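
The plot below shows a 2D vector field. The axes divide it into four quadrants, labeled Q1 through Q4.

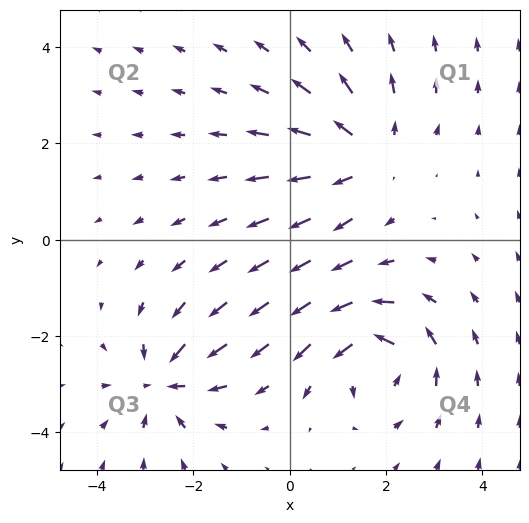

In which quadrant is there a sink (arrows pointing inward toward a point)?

Q3

The sink sits at approximately (-2.6, -3.0), which lies in quadrant Q3. The divergence there is about -3, negative as expected for a sink.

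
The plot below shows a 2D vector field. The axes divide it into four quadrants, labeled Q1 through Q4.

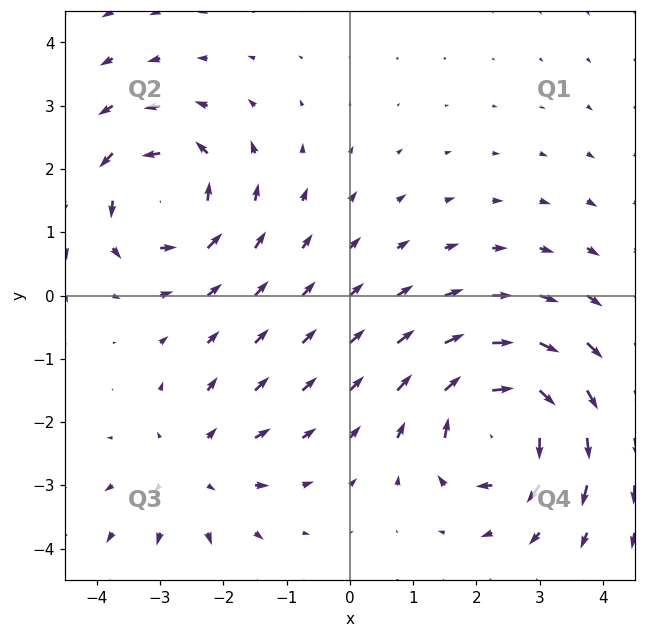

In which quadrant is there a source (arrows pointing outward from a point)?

The source sits at approximately (-2.5, -2.7), which lies in quadrant Q3. The divergence there is about +3, positive as expected for a source.

Q3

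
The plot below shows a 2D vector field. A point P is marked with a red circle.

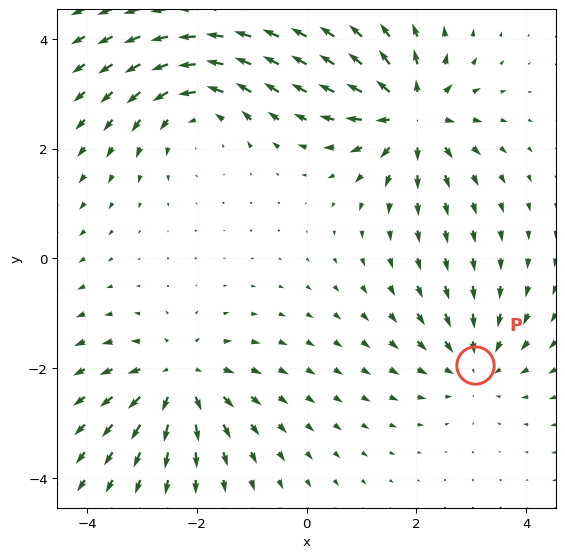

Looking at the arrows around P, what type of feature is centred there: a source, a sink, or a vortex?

At P (3.1, -1.9) the arrows converge inward. Divergence about -3, curl ≈0 — negative divergence with near-zero curl is a sink.

sink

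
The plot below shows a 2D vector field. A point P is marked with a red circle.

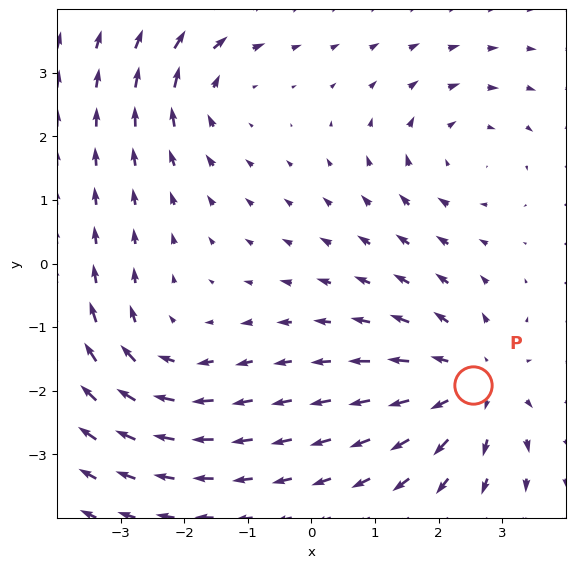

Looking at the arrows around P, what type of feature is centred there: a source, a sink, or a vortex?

source

At P (2.5, -1.9) the arrows spread outward. Divergence about +4, curl ≈0 — positive divergence with near-zero curl is a source.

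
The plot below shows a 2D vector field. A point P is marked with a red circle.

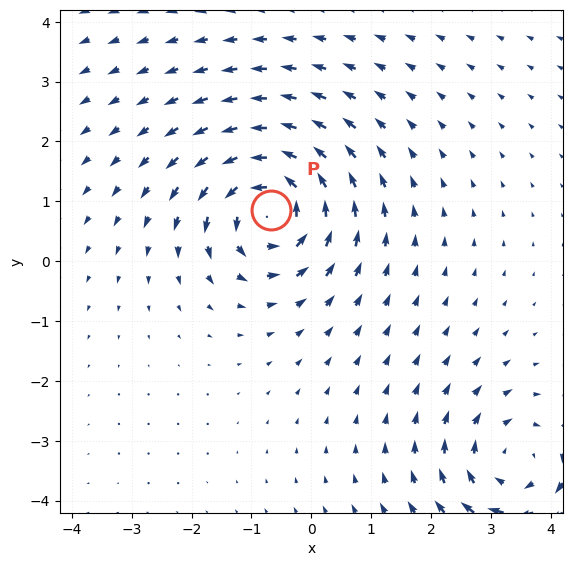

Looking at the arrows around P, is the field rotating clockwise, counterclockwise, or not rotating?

counterclockwise

Near P at (-0.7, 0.9) the arrows circulate counterclockwise. The curl (z-component) there is about +7; positive curl means counterclockwise rotation.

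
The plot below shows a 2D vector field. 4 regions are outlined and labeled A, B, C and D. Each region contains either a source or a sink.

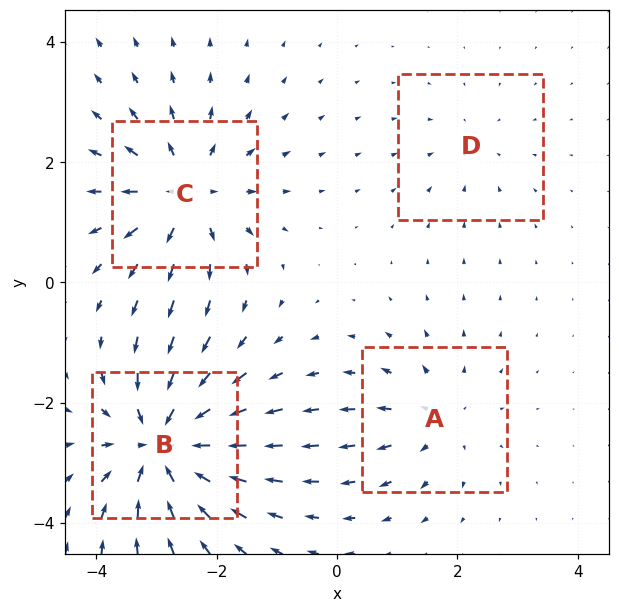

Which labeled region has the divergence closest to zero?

Divergence at each region's feature centre — A: about +4, B: about -8, C: about +6, D: about -2. Region D is closest to zero.

D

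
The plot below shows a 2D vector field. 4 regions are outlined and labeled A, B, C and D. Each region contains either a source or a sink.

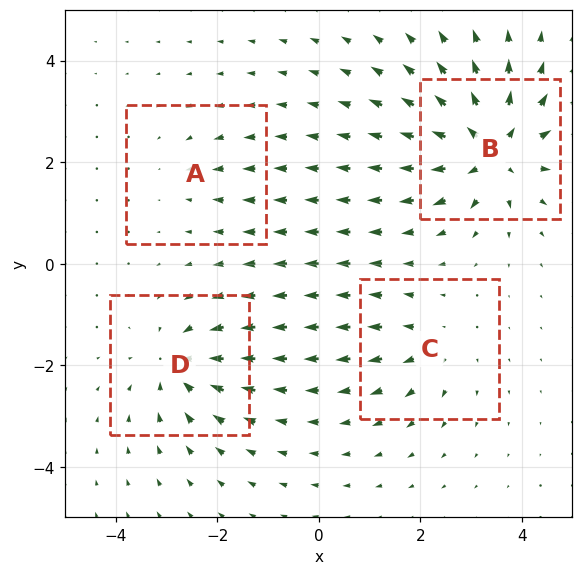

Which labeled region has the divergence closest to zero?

A

Divergence at each region's feature centre — A: about -2, B: about +8, C: about +4, D: about -5. Region A is closest to zero.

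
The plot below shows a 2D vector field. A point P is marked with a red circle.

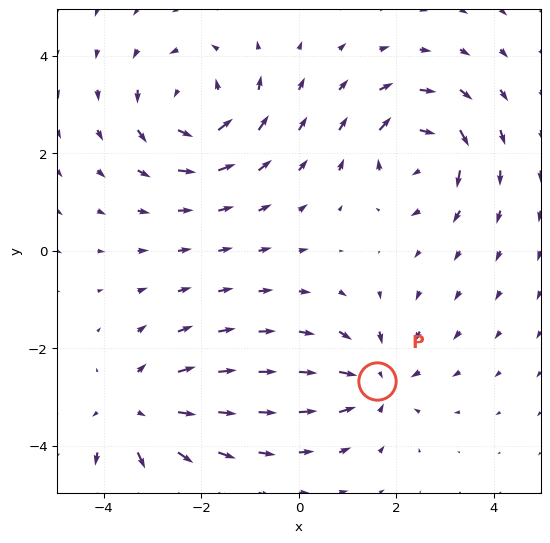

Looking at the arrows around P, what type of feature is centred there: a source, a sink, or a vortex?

At P (1.6, -2.7) the arrows converge inward. Divergence about -5, curl ≈0 — negative divergence with near-zero curl is a sink.

sink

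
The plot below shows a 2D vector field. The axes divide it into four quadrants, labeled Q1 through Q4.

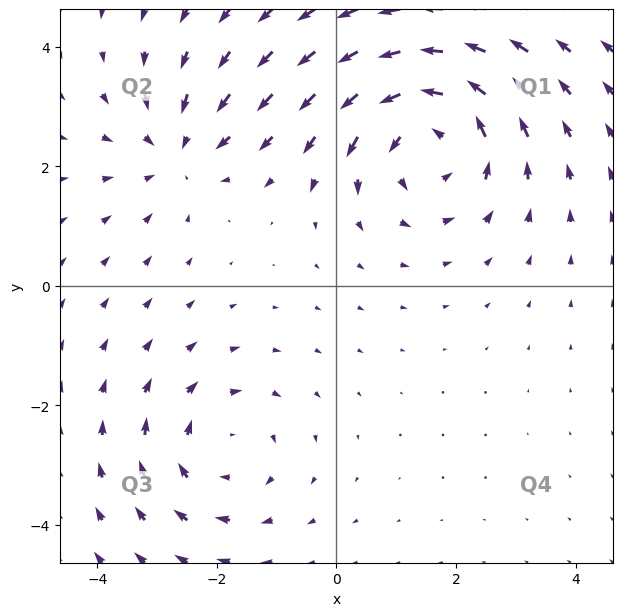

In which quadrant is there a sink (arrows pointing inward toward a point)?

The sink sits at approximately (-2.7, 2.3), which lies in quadrant Q2. The divergence there is about -3, negative as expected for a sink.

Q2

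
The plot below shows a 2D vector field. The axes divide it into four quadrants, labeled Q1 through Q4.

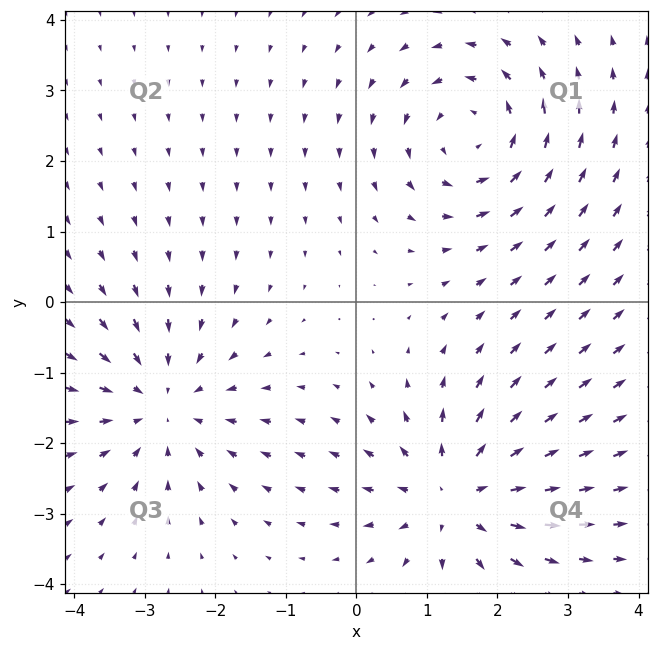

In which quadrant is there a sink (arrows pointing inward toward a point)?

Q3

The sink sits at approximately (-2.8, -1.5), which lies in quadrant Q3. The divergence there is about -3, negative as expected for a sink.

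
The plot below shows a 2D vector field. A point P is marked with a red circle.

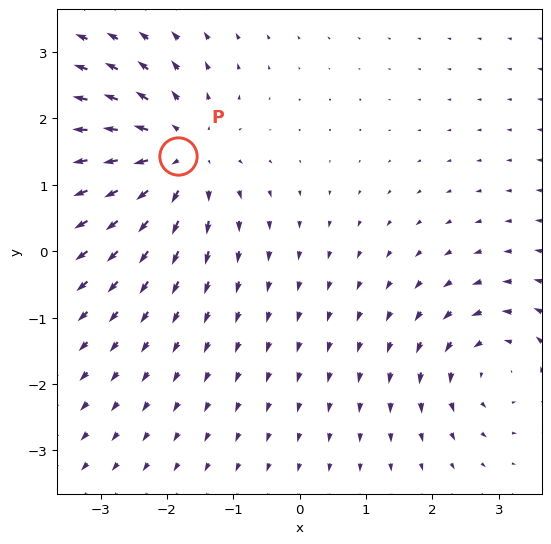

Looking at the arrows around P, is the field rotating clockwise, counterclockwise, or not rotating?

Near P at (-1.8, 1.4) the arrows show no circulation. The curl there is ≈0.

not rotating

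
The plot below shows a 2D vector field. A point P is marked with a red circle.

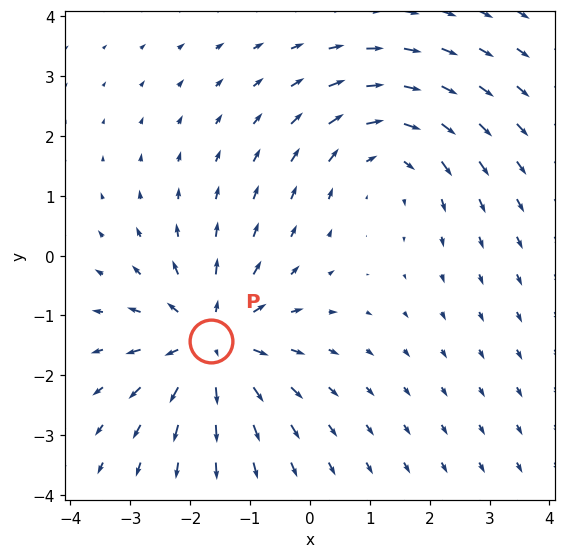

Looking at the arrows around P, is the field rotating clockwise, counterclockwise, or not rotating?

Near P at (-1.6, -1.4) the arrows show no circulation. The curl there is ≈0.

not rotating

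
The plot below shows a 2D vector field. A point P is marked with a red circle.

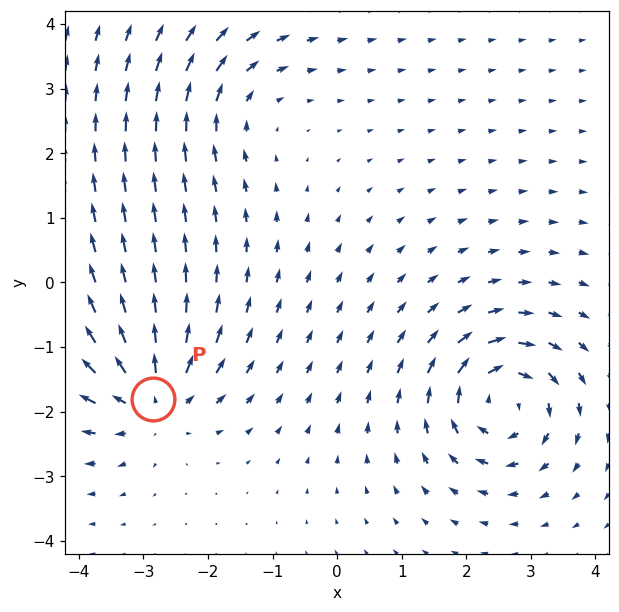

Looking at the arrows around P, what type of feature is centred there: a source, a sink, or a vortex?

source

At P (-2.9, -1.8) the arrows spread outward. Divergence about +5, curl ≈0 — positive divergence with near-zero curl is a source.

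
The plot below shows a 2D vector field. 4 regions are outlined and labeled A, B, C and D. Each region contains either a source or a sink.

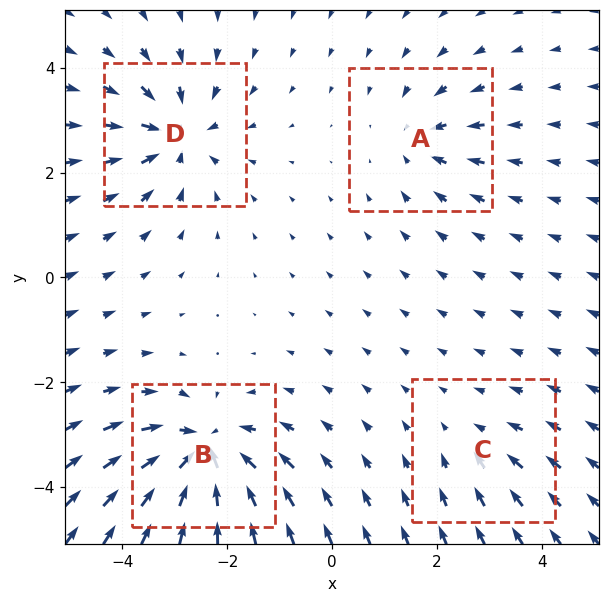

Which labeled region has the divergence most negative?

Divergence at each region's feature centre — A: about -3, B: about -7, C: about -2, D: about -5. Region B is most negative.

B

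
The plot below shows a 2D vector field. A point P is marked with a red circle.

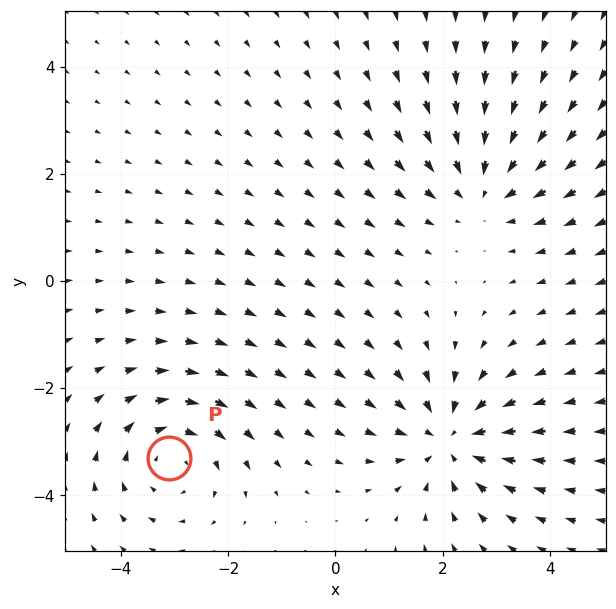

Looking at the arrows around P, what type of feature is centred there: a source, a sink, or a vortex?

At P (-3.1, -3.3) the arrows circulate clockwise. Divergence ≈0, curl about -4 — near-zero divergence with nonzero curl is a vortex.

vortex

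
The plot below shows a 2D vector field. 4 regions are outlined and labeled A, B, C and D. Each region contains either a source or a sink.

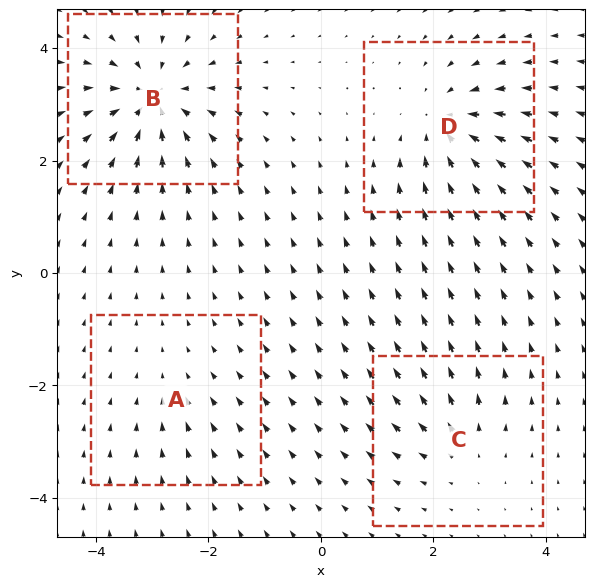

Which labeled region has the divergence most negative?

B

Divergence at each region's feature centre — A: about -2, B: about -7, C: about +4, D: about -6. Region B is most negative.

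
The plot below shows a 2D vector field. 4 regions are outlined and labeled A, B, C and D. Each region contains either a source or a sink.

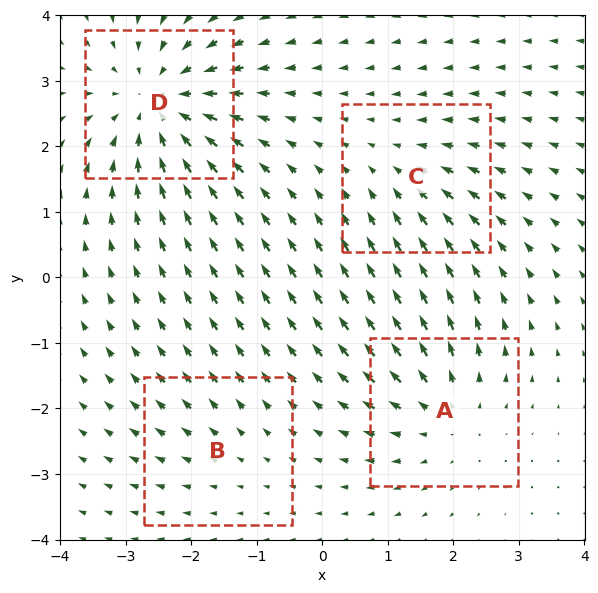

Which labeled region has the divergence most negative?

D

Divergence at each region's feature centre — A: about +4, B: about +2, C: about -3, D: about -6. Region D is most negative.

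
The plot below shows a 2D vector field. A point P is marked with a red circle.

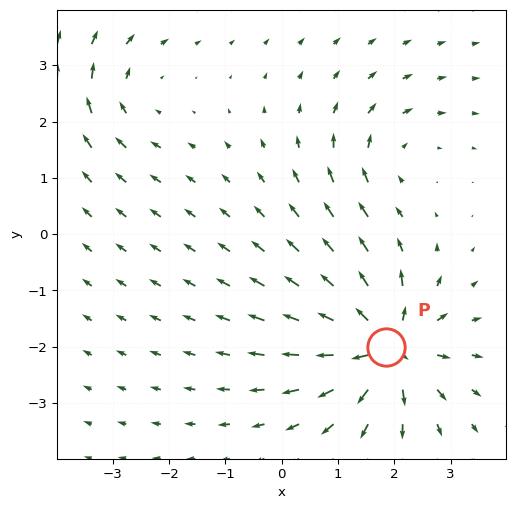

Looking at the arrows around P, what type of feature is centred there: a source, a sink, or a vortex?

source

At P (1.9, -2.0) the arrows spread outward. Divergence about +6, curl ≈0 — positive divergence with near-zero curl is a source.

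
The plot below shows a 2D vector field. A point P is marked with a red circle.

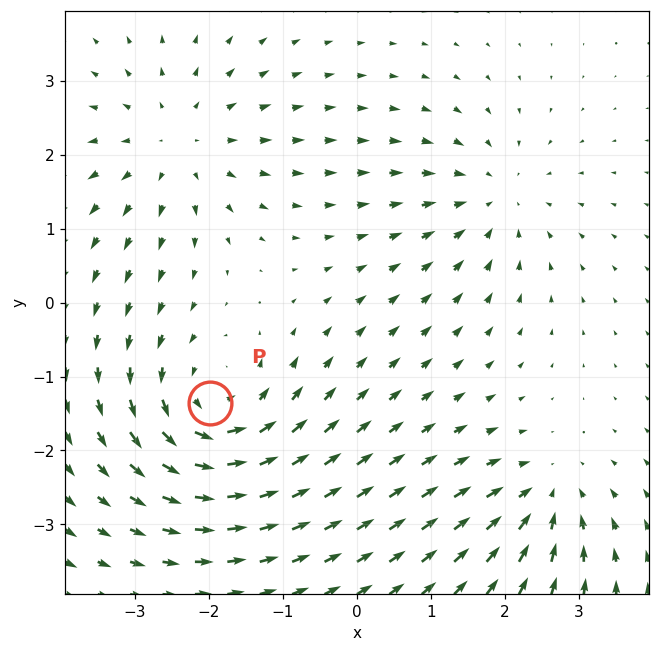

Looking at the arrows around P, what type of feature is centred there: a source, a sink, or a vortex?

At P (-2.0, -1.4) the arrows circulate counterclockwise. Divergence ≈0, curl about +5 — near-zero divergence with nonzero curl is a vortex.

vortex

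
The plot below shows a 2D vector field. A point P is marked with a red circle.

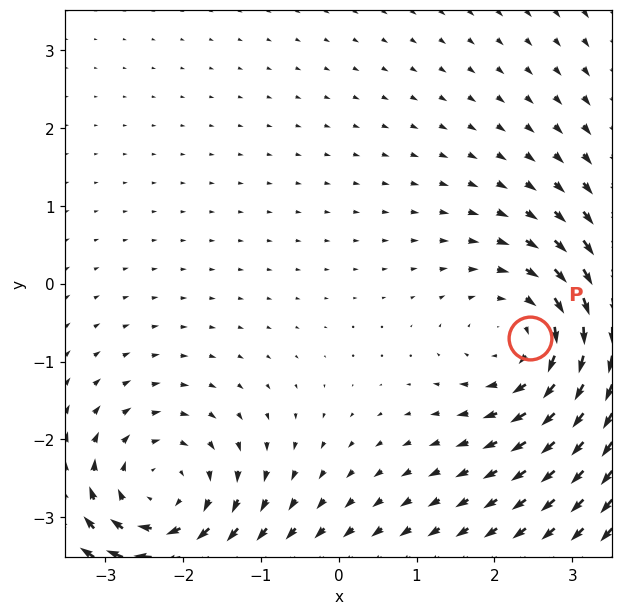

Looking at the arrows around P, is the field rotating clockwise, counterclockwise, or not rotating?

clockwise

Near P at (2.5, -0.7) the arrows circulate clockwise. The curl (z-component) there is about -3; negative curl means clockwise rotation.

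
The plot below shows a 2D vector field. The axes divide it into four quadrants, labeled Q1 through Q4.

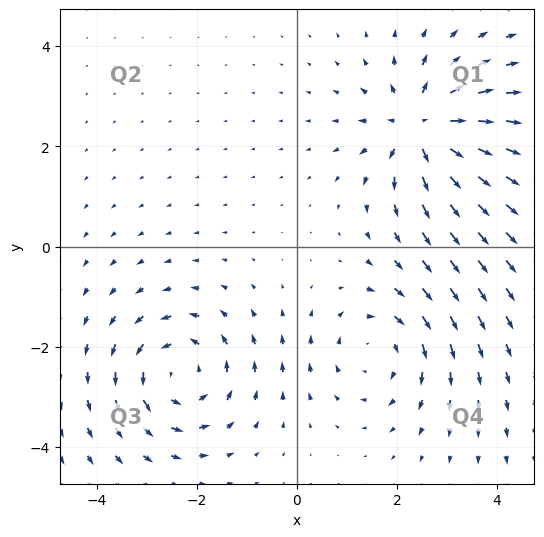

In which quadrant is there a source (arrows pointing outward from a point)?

The source sits at approximately (2.5, 2.4), which lies in quadrant Q1. The divergence there is about +5, positive as expected for a source.

Q1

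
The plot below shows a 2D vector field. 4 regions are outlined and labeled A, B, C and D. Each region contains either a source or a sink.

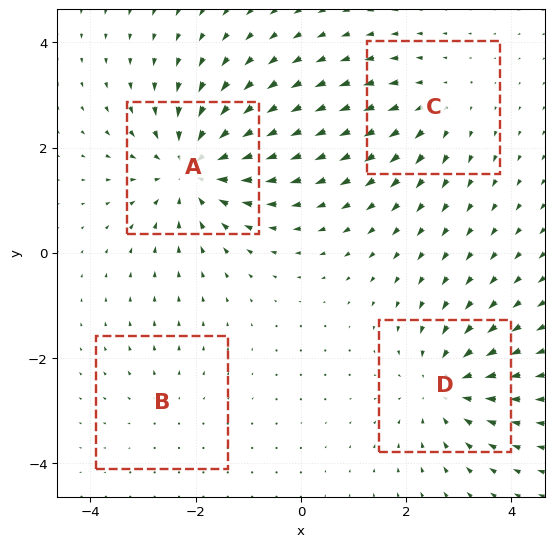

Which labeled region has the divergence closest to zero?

Divergence at each region's feature centre — A: about -6, B: about +2, C: about +3, D: about -5. Region B is closest to zero.

B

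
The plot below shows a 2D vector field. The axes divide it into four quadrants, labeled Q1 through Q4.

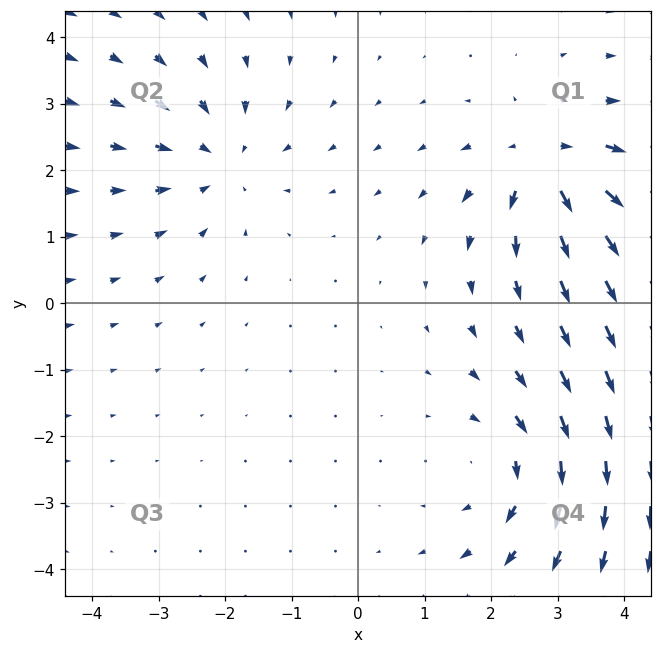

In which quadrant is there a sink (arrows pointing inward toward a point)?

The sink sits at approximately (-2.1, 2.2), which lies in quadrant Q2. The divergence there is about -3, negative as expected for a sink.

Q2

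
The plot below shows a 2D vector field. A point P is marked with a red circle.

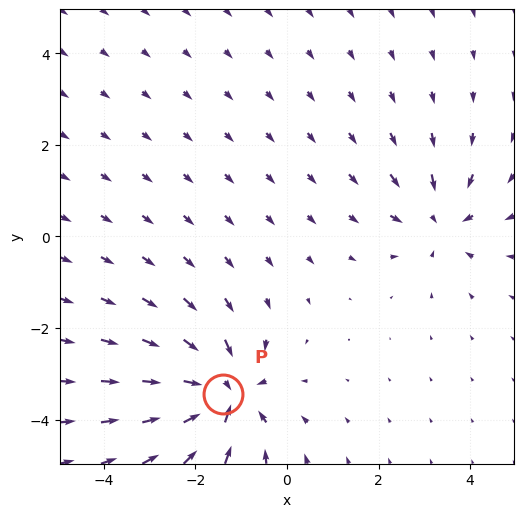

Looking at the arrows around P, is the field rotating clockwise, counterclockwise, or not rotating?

Near P at (-1.4, -3.4) the arrows show no circulation. The curl there is ≈0.

not rotating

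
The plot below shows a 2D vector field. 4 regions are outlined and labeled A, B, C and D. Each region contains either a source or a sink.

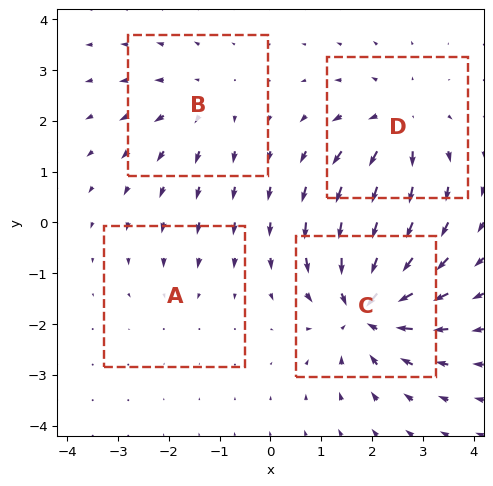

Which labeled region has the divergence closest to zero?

Divergence at each region's feature centre — A: about -2, B: about +3, C: about -7, D: about +5. Region A is closest to zero.

A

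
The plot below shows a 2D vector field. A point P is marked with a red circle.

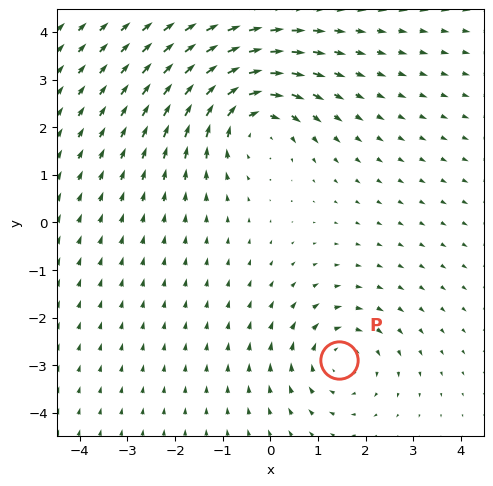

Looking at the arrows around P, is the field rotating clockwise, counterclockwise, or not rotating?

Near P at (1.4, -2.9) the arrows circulate clockwise. The curl (z-component) there is about -3; negative curl means clockwise rotation.

clockwise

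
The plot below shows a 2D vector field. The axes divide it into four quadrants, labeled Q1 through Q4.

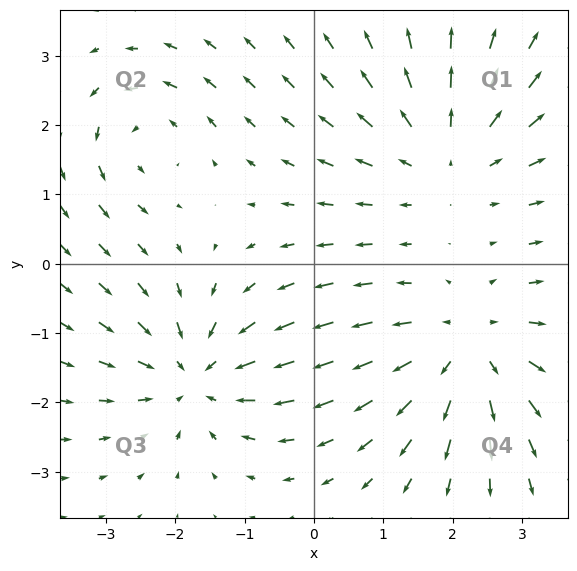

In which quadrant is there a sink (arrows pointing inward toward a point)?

Q3

The sink sits at approximately (-1.7, -1.6), which lies in quadrant Q3. The divergence there is about -5, negative as expected for a sink.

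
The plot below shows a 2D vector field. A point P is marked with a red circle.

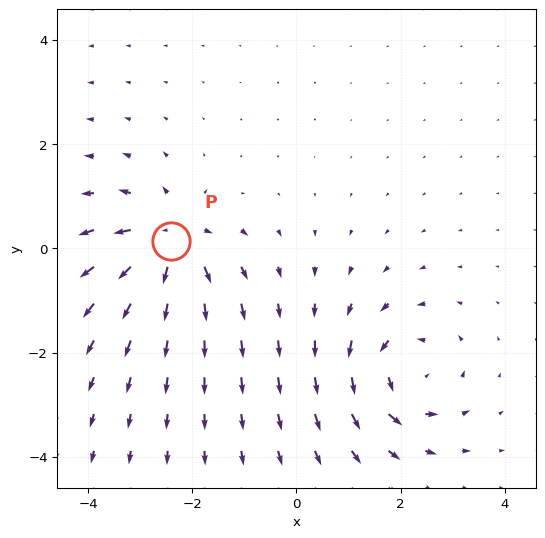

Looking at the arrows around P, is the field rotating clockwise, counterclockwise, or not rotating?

not rotating

Near P at (-2.4, 0.1) the arrows show no circulation. The curl there is ≈0.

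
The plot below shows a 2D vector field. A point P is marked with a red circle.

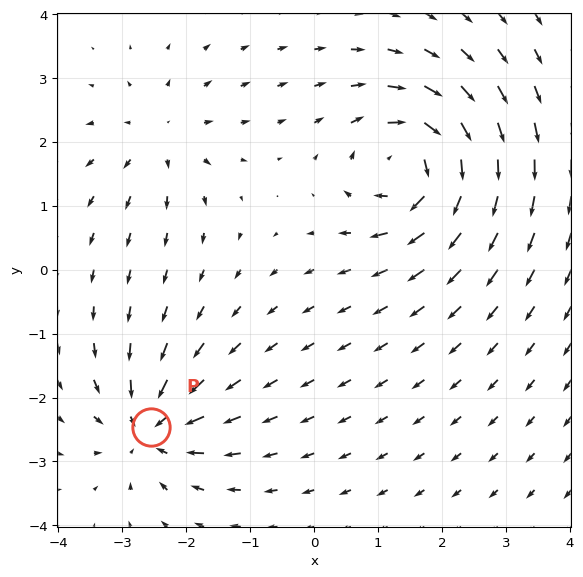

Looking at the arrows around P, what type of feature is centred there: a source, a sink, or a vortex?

sink

At P (-2.6, -2.5) the arrows converge inward. Divergence about -5, curl ≈0 — negative divergence with near-zero curl is a sink.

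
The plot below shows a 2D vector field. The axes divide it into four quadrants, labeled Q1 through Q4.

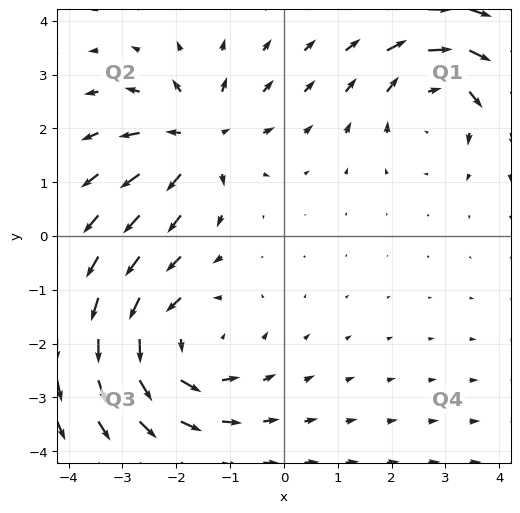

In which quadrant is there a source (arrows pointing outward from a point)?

Q2

The source sits at approximately (-1.6, 1.8), which lies in quadrant Q2. The divergence there is about +4, positive as expected for a source.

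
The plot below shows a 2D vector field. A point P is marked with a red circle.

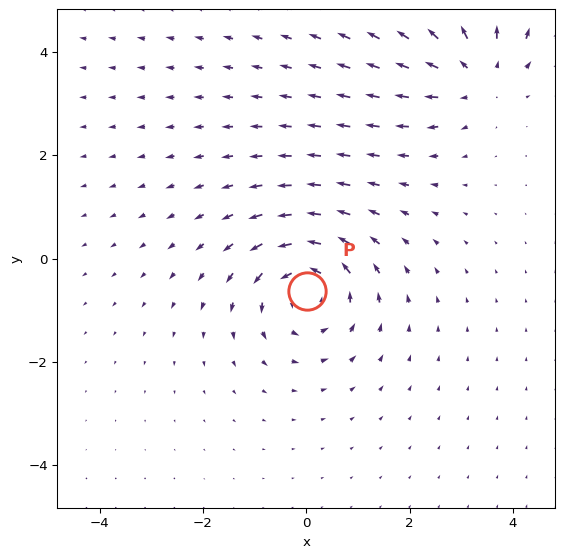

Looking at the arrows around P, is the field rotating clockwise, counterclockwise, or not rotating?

Near P at (0.0, -0.6) the arrows circulate counterclockwise. The curl (z-component) there is about +5; positive curl means counterclockwise rotation.

counterclockwise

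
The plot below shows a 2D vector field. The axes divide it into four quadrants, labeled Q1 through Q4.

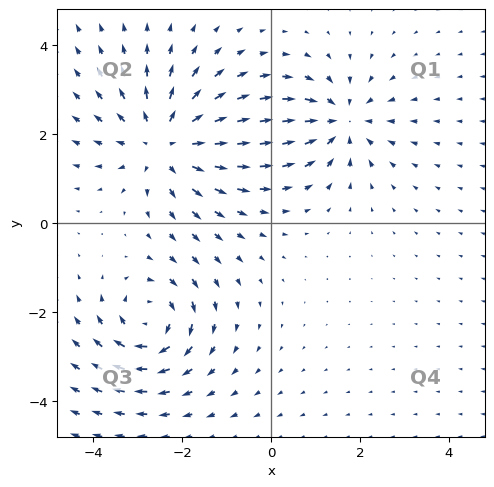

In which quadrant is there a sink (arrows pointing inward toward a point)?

The sink sits at approximately (1.6, 2.3), which lies in quadrant Q1. The divergence there is about -3, negative as expected for a sink.

Q1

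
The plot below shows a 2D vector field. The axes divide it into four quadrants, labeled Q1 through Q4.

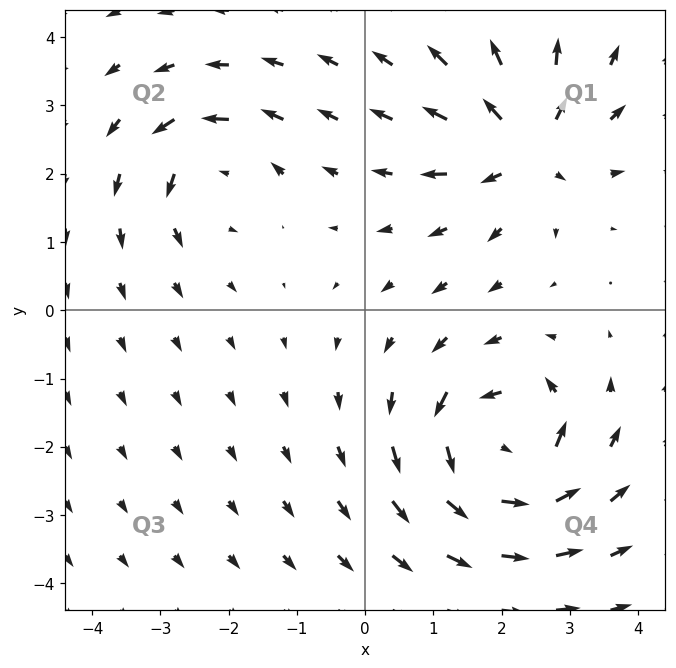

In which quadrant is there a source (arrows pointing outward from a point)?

Q1

The source sits at approximately (2.3, 2.4), which lies in quadrant Q1. The divergence there is about +6, positive as expected for a source.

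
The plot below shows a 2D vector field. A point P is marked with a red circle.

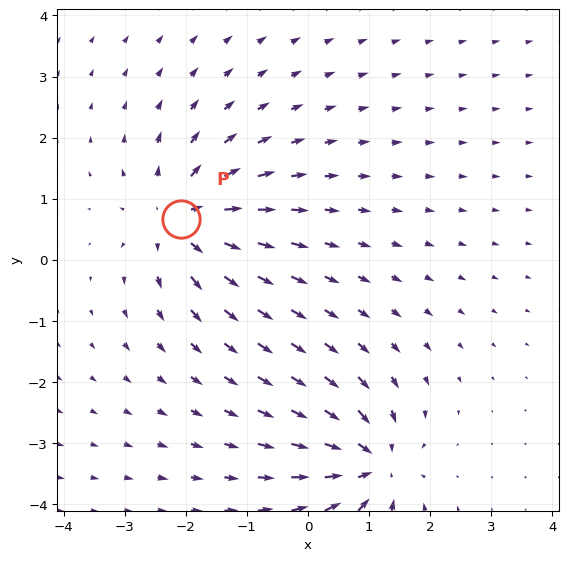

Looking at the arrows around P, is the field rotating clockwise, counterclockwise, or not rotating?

Near P at (-2.1, 0.7) the arrows show no circulation. The curl there is ≈0.

not rotating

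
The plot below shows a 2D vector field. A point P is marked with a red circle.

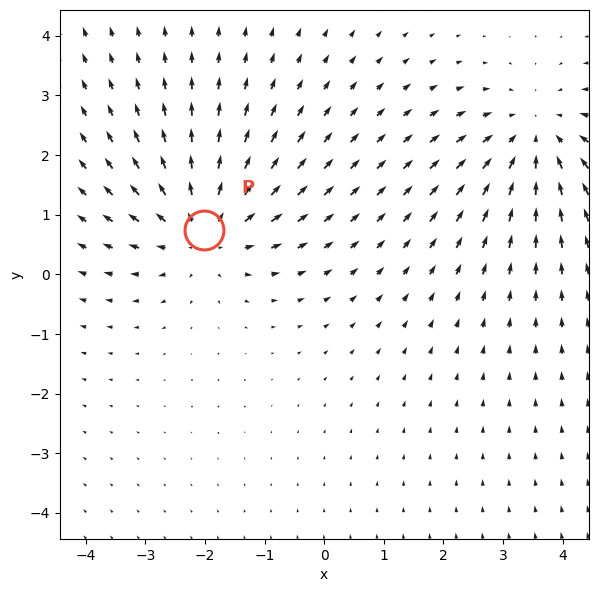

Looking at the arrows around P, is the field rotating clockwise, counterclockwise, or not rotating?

not rotating

Near P at (-2.0, 0.7) the arrows show no circulation. The curl there is ≈0.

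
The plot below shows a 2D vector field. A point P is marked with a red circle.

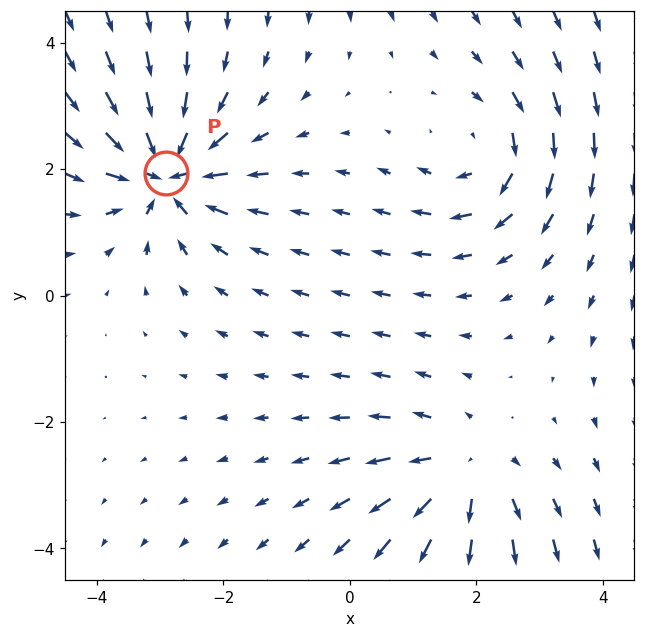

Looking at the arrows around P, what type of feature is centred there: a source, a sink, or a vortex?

At P (-2.9, 1.9) the arrows converge inward. Divergence about -5, curl ≈0 — negative divergence with near-zero curl is a sink.

sink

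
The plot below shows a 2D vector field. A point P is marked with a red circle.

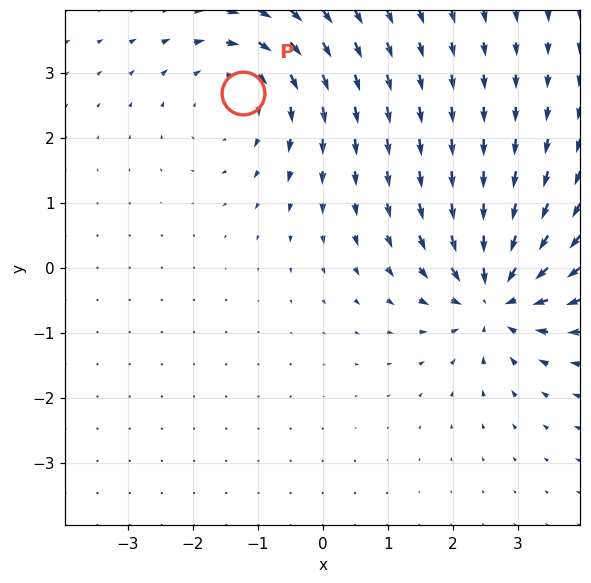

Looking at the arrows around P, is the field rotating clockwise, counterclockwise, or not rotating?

Near P at (-1.2, 2.7) the arrows circulate clockwise. The curl (z-component) there is about -3; negative curl means clockwise rotation.

clockwise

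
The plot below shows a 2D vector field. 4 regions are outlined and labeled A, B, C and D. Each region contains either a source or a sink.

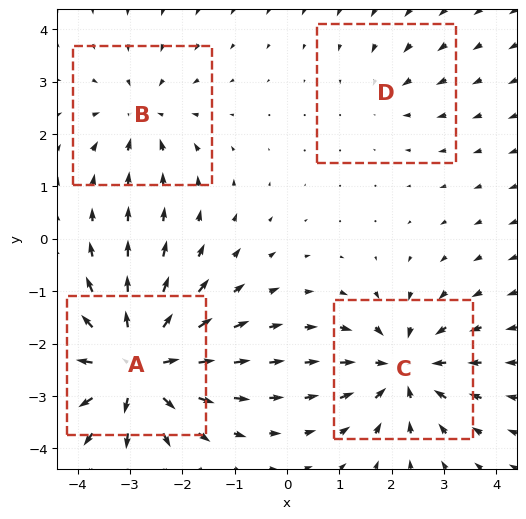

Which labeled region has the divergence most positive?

A

Divergence at each region's feature centre — A: about +8, B: about -4, C: about -6, D: about -2. Region A is most positive.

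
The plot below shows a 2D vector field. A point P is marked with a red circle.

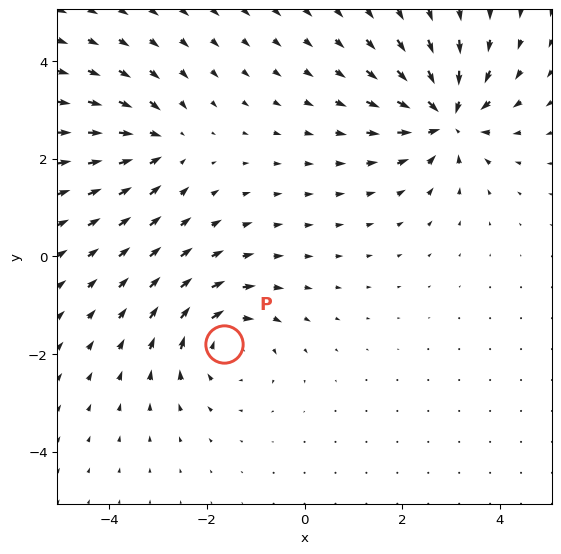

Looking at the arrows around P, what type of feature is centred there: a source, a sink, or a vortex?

At P (-1.6, -1.8) the arrows circulate clockwise. Divergence ≈0, curl about -4 — near-zero divergence with nonzero curl is a vortex.

vortex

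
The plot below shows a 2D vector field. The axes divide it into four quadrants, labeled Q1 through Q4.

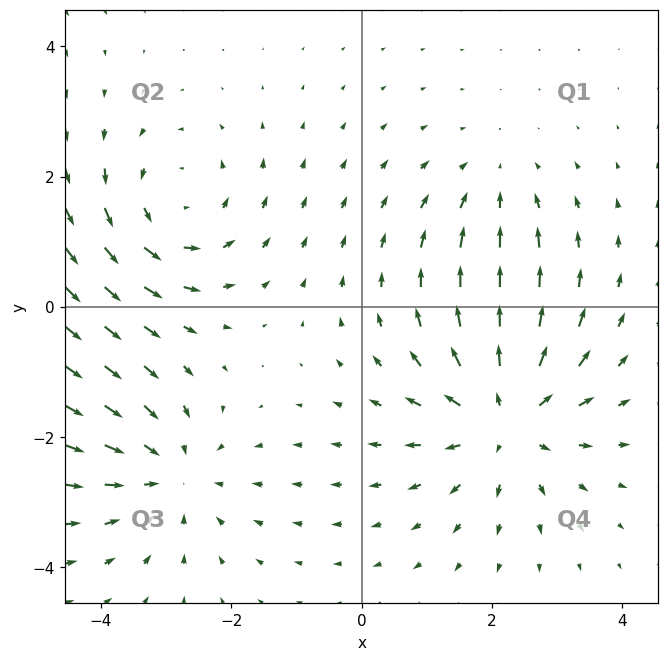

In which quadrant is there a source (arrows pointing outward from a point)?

Q4

The source sits at approximately (2.2, -1.7), which lies in quadrant Q4. The divergence there is about +5, positive as expected for a source.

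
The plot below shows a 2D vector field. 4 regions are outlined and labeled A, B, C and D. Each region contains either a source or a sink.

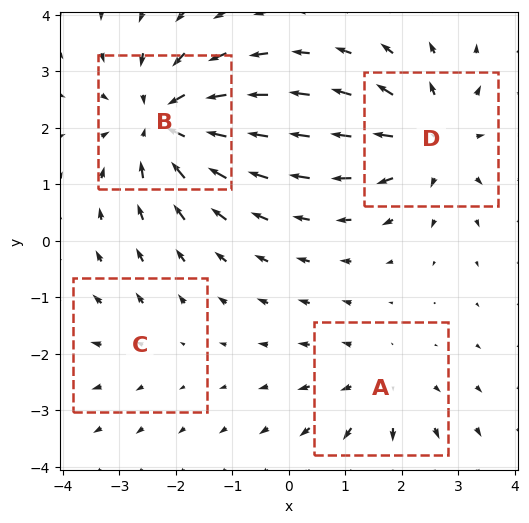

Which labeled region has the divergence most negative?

Divergence at each region's feature centre — A: about +3, B: about -6, C: about +2, D: about +5. Region B is most negative.

B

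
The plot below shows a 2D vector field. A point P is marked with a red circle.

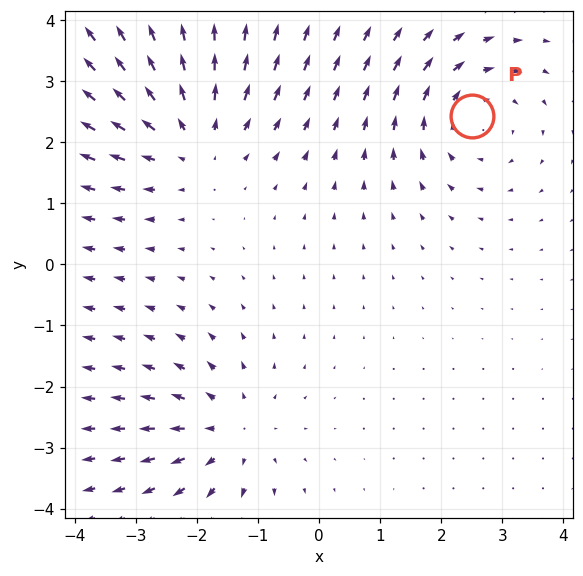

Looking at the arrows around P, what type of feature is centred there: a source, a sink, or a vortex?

vortex

At P (2.5, 2.4) the arrows circulate clockwise. Divergence ≈0, curl about -3 — near-zero divergence with nonzero curl is a vortex.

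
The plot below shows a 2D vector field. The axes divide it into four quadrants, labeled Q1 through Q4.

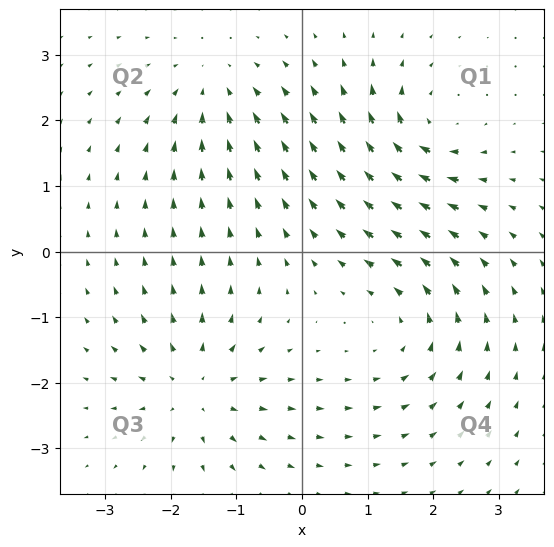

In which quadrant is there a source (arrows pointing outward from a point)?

Q3

The source sits at approximately (-1.6, -2.1), which lies in quadrant Q3. The divergence there is about +5, positive as expected for a source.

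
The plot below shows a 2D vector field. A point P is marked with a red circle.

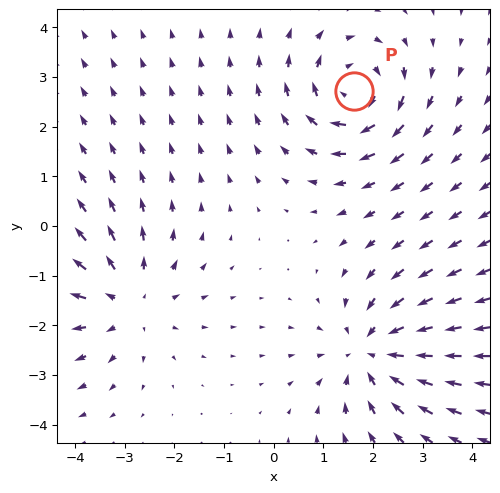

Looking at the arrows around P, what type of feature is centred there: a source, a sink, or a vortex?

vortex

At P (1.6, 2.7) the arrows circulate clockwise. Divergence ≈0, curl about -5 — near-zero divergence with nonzero curl is a vortex.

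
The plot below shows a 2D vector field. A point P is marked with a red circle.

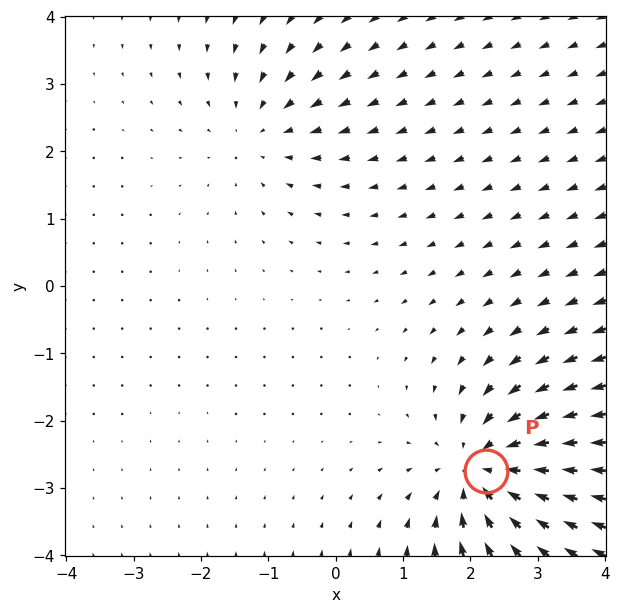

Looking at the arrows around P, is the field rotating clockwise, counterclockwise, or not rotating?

Near P at (2.2, -2.8) the arrows show no circulation. The curl there is ≈0.

not rotating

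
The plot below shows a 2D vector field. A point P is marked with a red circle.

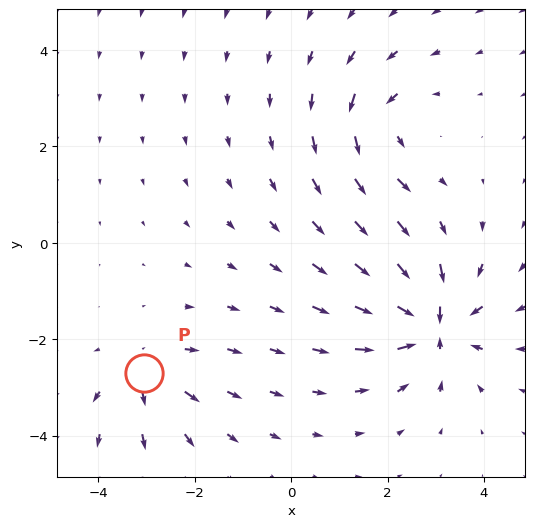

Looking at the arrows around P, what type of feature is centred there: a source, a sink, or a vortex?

source

At P (-3.0, -2.7) the arrows spread outward. Divergence about +3, curl ≈0 — positive divergence with near-zero curl is a source.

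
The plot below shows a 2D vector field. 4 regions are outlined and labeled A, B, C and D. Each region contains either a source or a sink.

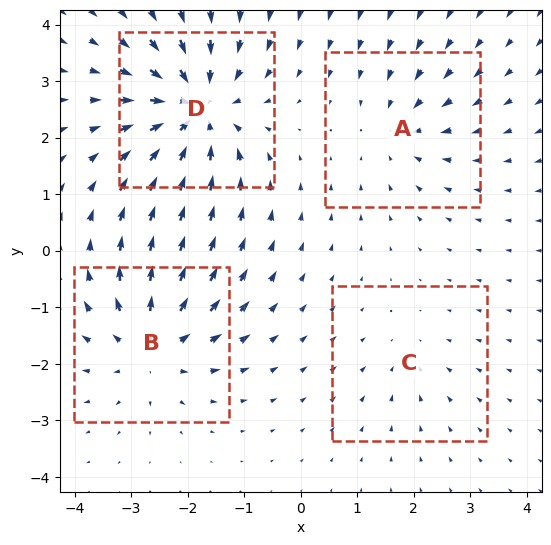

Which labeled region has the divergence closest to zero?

C

Divergence at each region's feature centre — A: about -4, B: about +5, C: about -2, D: about -7. Region C is closest to zero.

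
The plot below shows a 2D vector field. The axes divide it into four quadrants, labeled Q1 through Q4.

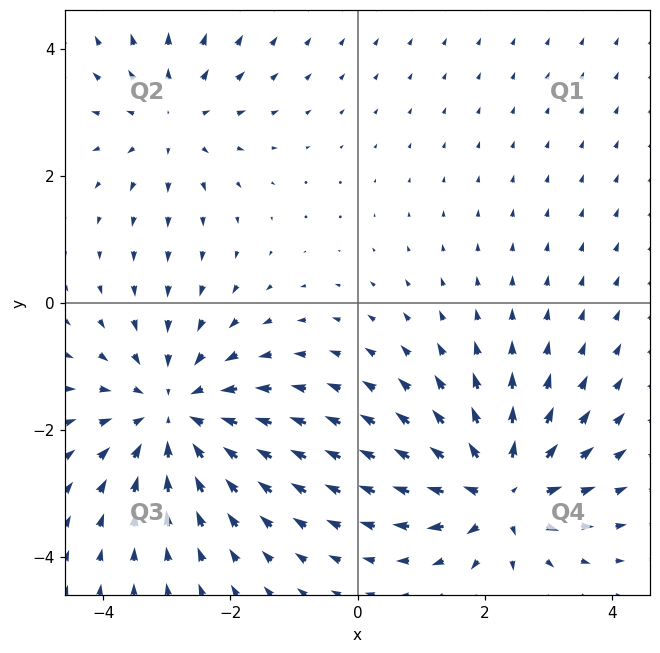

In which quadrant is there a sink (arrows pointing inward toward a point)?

Q3

The sink sits at approximately (-2.9, -1.7), which lies in quadrant Q3. The divergence there is about -4, negative as expected for a sink.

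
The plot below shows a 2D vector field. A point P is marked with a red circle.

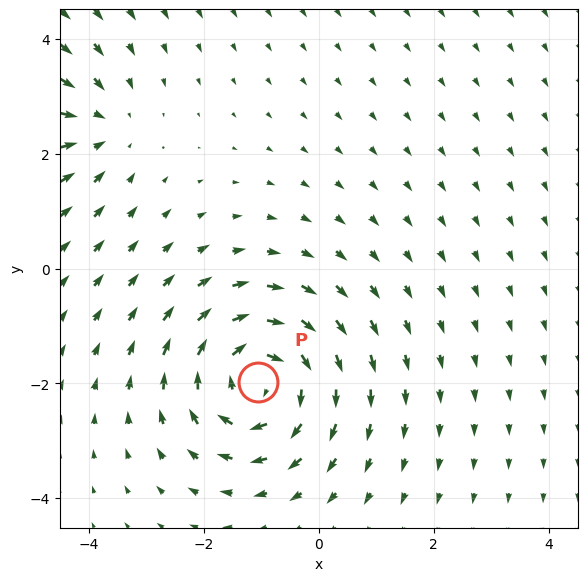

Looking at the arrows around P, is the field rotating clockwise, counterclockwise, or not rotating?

clockwise

Near P at (-1.1, -2.0) the arrows circulate clockwise. The curl (z-component) there is about -5; negative curl means clockwise rotation.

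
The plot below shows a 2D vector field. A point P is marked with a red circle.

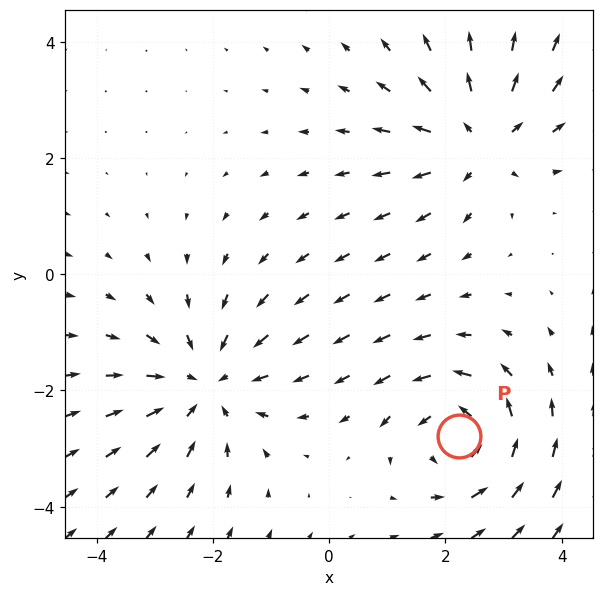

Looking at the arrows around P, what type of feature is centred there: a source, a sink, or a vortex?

At P (2.2, -2.8) the arrows circulate counterclockwise. Divergence ≈0, curl about +5 — near-zero divergence with nonzero curl is a vortex.

vortex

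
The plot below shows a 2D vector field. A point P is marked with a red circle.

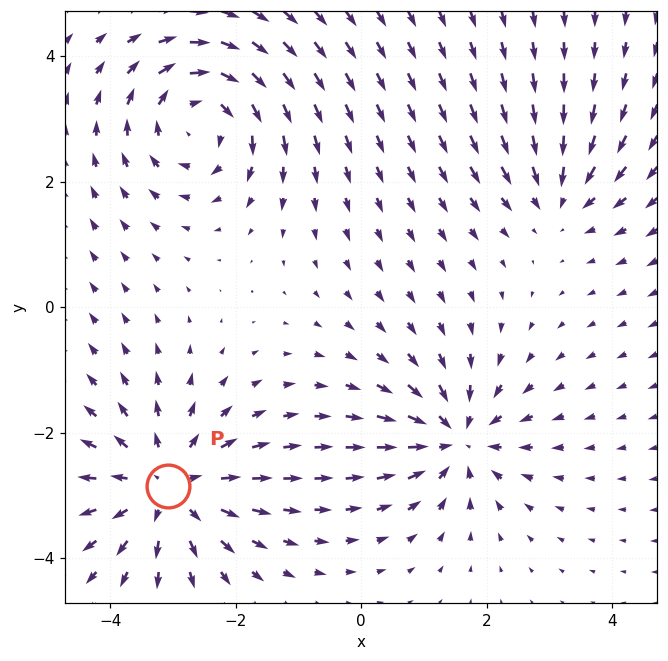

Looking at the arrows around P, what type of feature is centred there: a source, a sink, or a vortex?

source

At P (-3.1, -2.9) the arrows spread outward. Divergence about +5, curl ≈0 — positive divergence with near-zero curl is a source.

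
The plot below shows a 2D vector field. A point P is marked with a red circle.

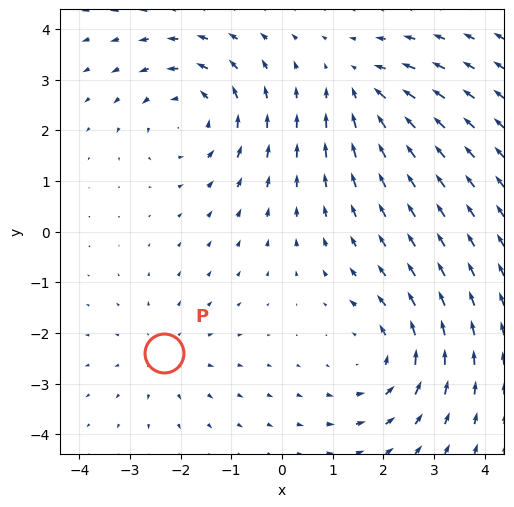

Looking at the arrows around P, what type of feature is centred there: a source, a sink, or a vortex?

source

At P (-2.3, -2.4) the arrows spread outward. Divergence about +2, curl ≈0 — positive divergence with near-zero curl is a source.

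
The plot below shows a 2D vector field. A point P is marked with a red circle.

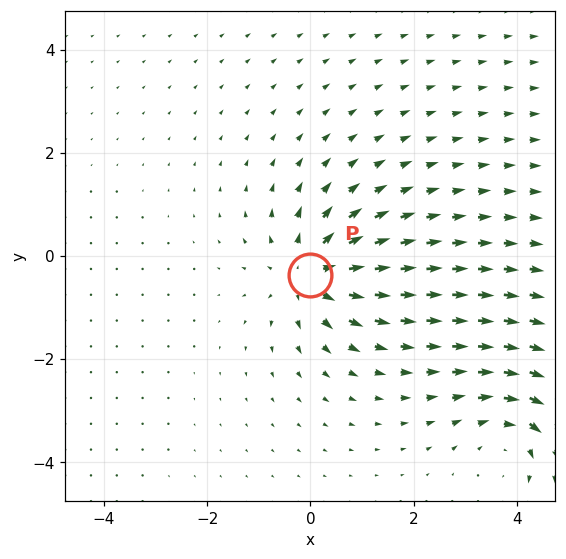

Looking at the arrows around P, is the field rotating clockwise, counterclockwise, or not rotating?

not rotating

Near P at (-0.0, -0.4) the arrows show no circulation. The curl there is ≈0.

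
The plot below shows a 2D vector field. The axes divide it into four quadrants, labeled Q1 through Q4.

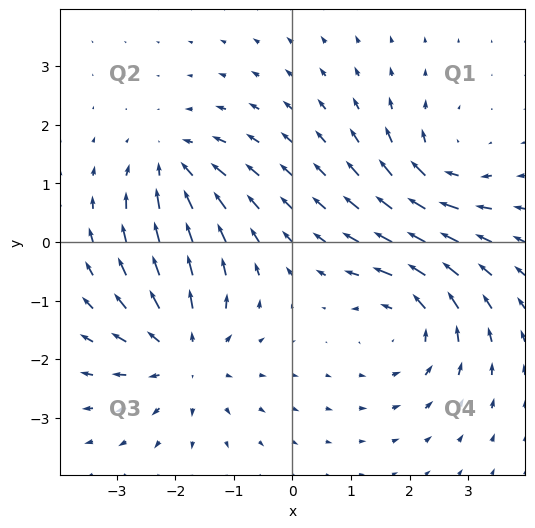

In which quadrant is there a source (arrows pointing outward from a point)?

The source sits at approximately (-1.8, -1.9), which lies in quadrant Q3. The divergence there is about +4, positive as expected for a source.

Q3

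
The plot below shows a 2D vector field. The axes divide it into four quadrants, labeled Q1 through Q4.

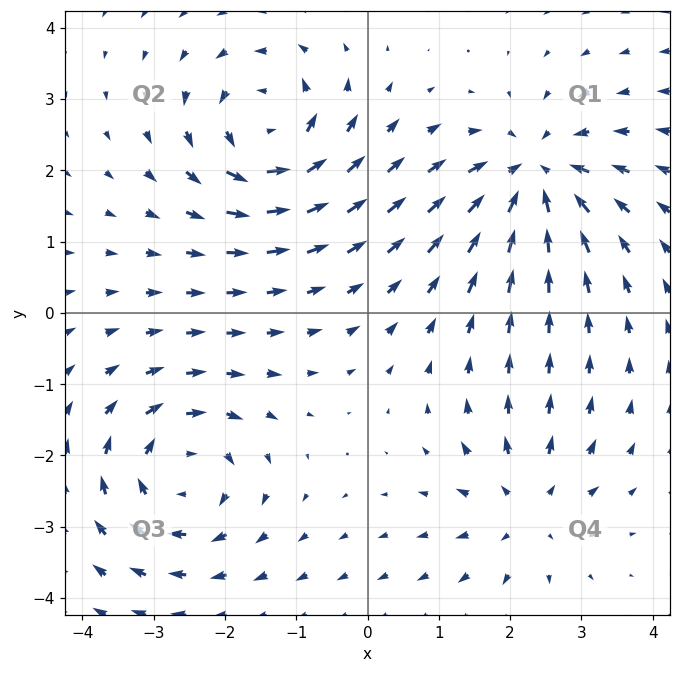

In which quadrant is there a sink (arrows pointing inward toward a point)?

The sink sits at approximately (2.3, 1.9), which lies in quadrant Q1. The divergence there is about -5, negative as expected for a sink.

Q1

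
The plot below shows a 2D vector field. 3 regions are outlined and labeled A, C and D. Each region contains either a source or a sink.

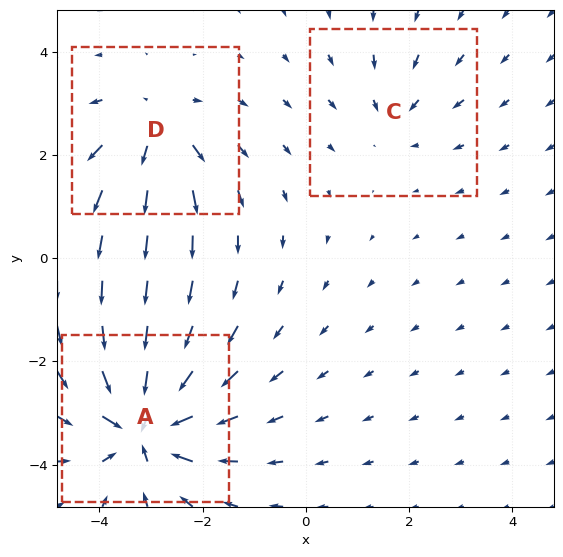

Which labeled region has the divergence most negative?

A

Divergence at each region's feature centre — A: about -6, C: about -2, D: about +4. Region A is most negative.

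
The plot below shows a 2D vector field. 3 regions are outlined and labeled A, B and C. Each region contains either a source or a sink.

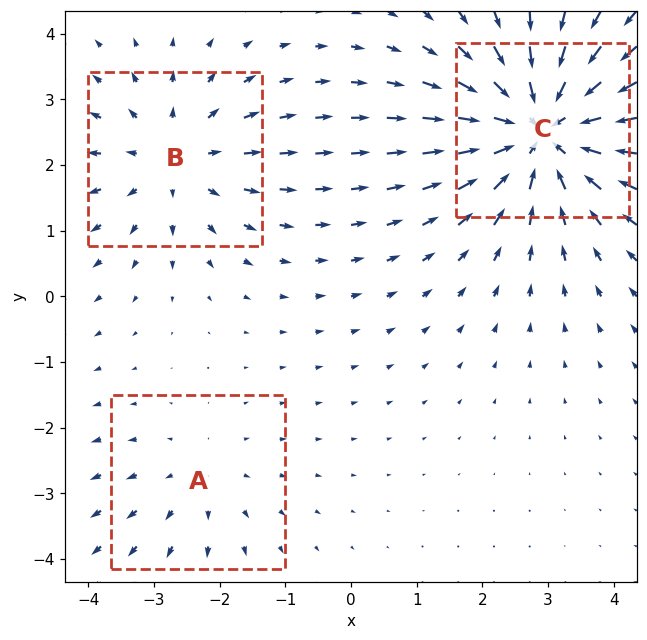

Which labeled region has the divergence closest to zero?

Divergence at each region's feature centre — A: about +2, B: about +3, C: about -5. Region A is closest to zero.

A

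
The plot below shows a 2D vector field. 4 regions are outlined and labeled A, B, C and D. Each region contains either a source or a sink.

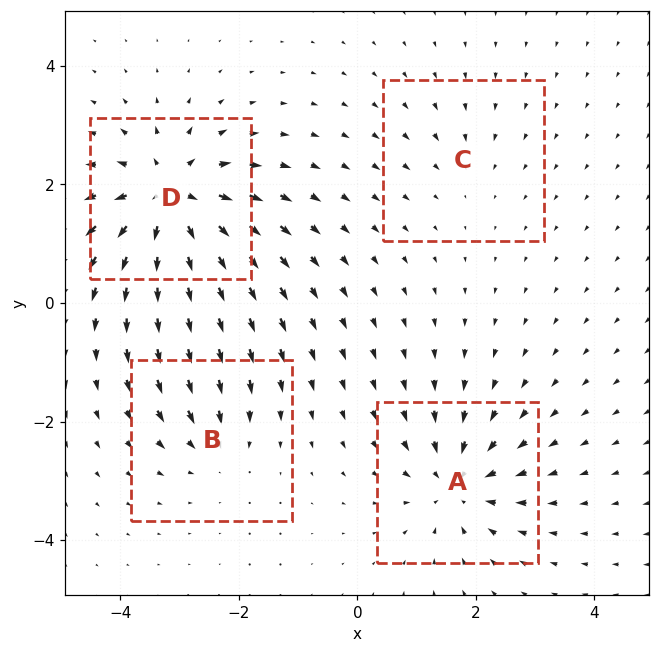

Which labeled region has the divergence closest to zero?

C

Divergence at each region's feature centre — A: about -6, B: about -4, C: about -2, D: about +8. Region C is closest to zero.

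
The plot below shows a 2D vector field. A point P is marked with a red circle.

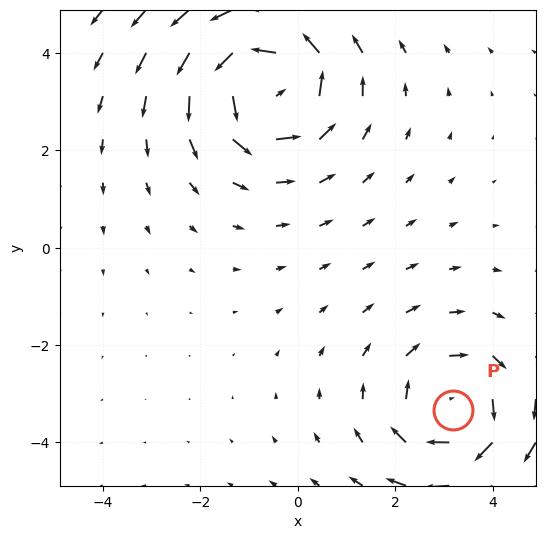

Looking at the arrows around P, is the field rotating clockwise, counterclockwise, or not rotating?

clockwise

Near P at (3.2, -3.3) the arrows circulate clockwise. The curl (z-component) there is about -2; negative curl means clockwise rotation.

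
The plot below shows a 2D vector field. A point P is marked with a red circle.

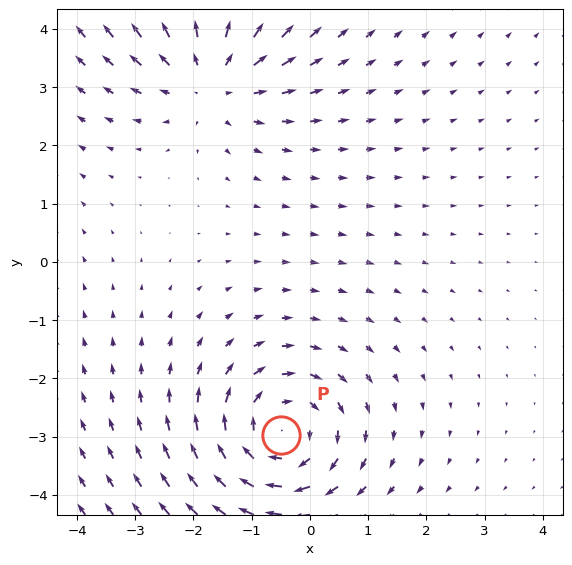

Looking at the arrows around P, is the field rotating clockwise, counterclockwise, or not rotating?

Near P at (-0.5, -3.0) the arrows circulate clockwise. The curl (z-component) there is about -4; negative curl means clockwise rotation.

clockwise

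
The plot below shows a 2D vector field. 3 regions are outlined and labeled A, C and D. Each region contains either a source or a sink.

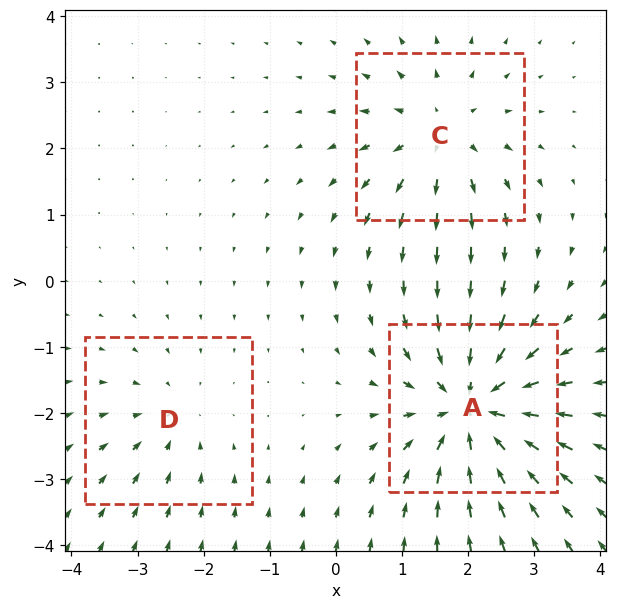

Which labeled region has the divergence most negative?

A

Divergence at each region's feature centre — A: about -5, C: about +3, D: about -2. Region A is most negative.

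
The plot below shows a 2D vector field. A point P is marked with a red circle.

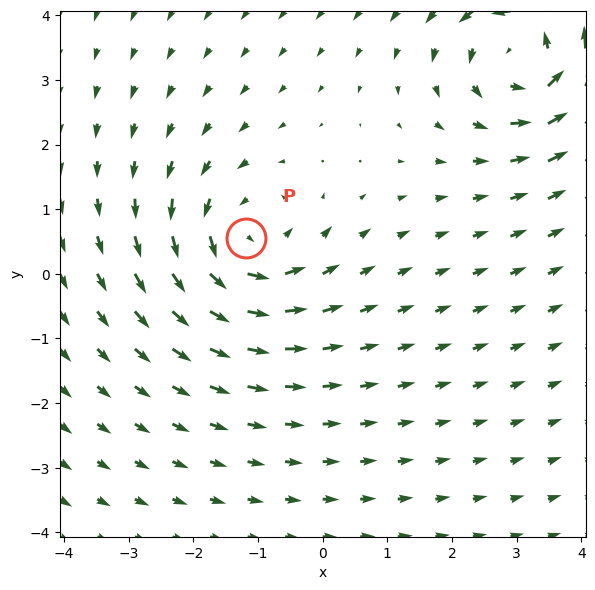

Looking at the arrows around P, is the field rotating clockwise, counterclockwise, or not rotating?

Near P at (-1.2, 0.5) the arrows circulate counterclockwise. The curl (z-component) there is about +4; positive curl means counterclockwise rotation.

counterclockwise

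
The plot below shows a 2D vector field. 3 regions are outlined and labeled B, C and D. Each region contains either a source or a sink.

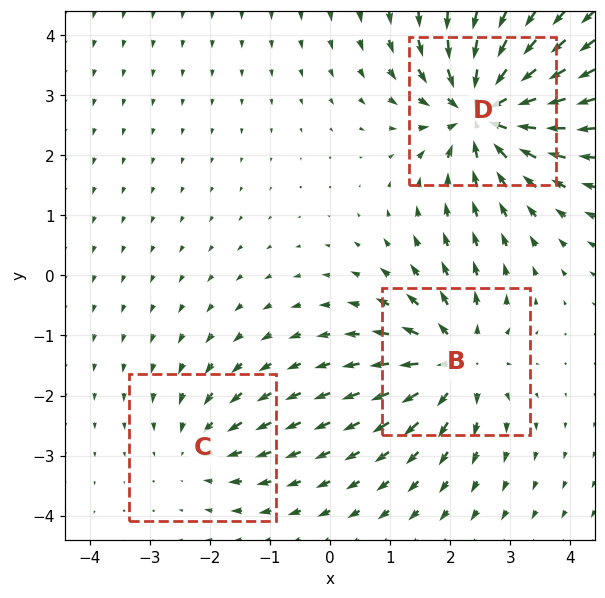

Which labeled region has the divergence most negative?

Divergence at each region's feature centre — B: about +4, C: about -2, D: about -6. Region D is most negative.

D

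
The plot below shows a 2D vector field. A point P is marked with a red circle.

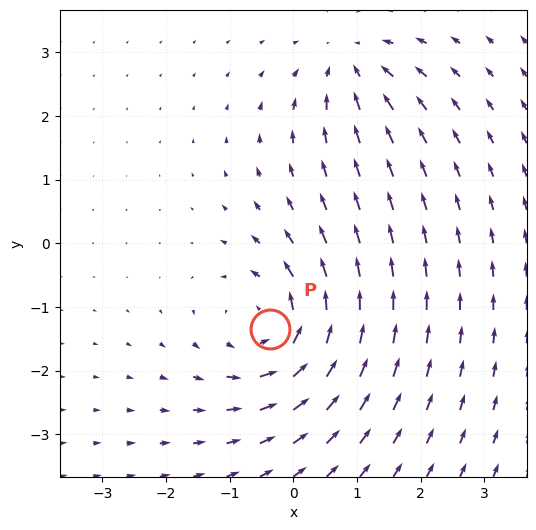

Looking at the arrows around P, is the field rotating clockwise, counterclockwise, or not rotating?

Near P at (-0.4, -1.3) the arrows circulate counterclockwise. The curl (z-component) there is about +4; positive curl means counterclockwise rotation.

counterclockwise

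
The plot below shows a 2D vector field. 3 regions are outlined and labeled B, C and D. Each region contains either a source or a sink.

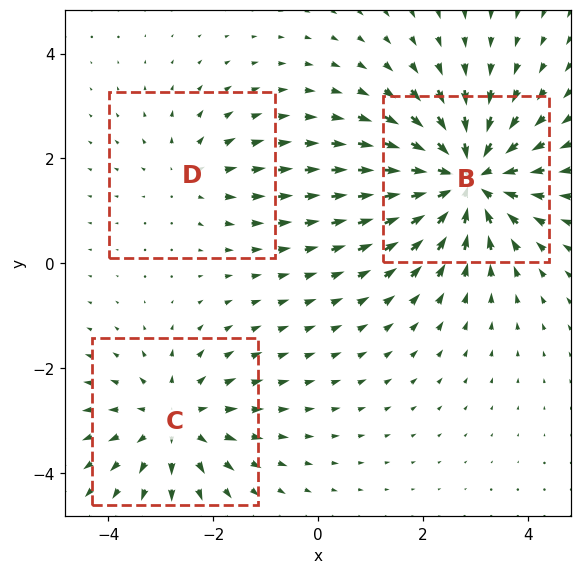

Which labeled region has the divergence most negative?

B

Divergence at each region's feature centre — B: about -5, C: about +3, D: about +2. Region B is most negative.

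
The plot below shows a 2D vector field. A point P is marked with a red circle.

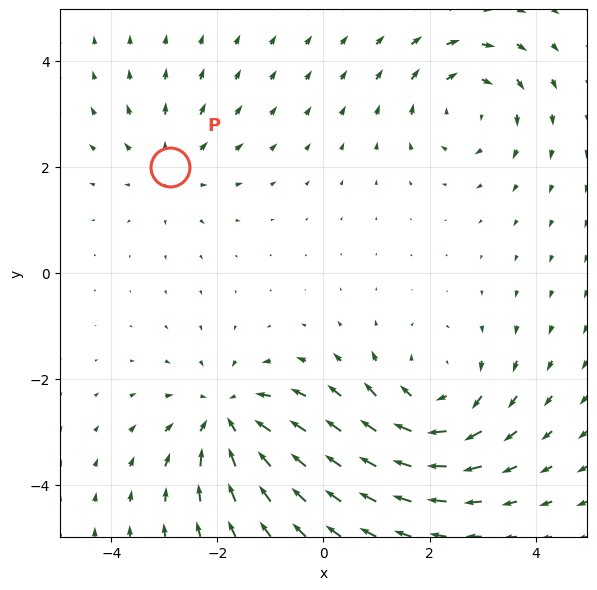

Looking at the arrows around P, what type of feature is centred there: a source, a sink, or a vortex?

At P (-2.9, 2.0) the arrows spread outward. Divergence about +3, curl ≈0 — positive divergence with near-zero curl is a source.

source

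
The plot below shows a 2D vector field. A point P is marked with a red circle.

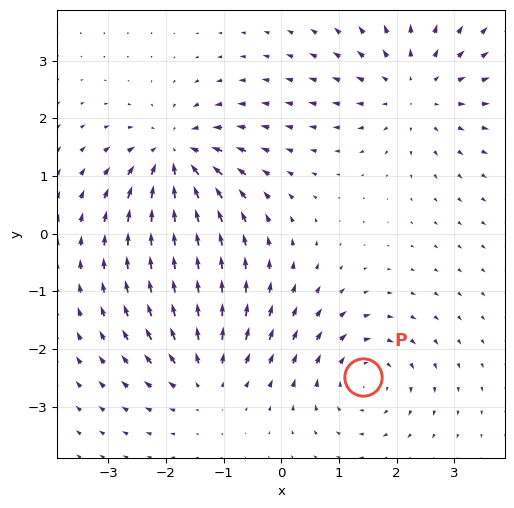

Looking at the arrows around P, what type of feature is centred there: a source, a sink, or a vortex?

vortex

At P (1.4, -2.5) the arrows circulate clockwise. Divergence ≈0, curl about -4 — near-zero divergence with nonzero curl is a vortex.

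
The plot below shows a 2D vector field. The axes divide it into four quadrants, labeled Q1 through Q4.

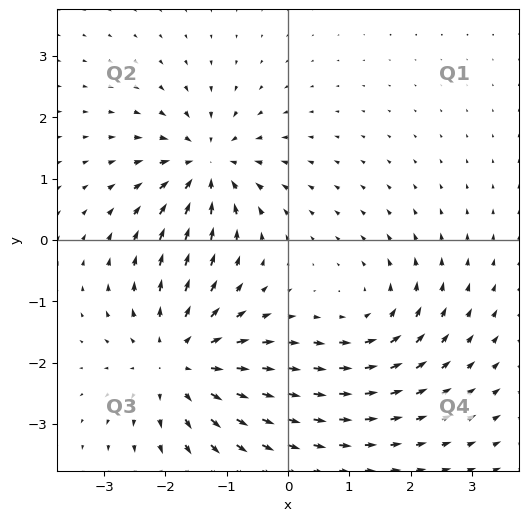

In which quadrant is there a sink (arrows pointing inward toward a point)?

Q2

The sink sits at approximately (-1.3, 1.2), which lies in quadrant Q2. The divergence there is about -5, negative as expected for a sink.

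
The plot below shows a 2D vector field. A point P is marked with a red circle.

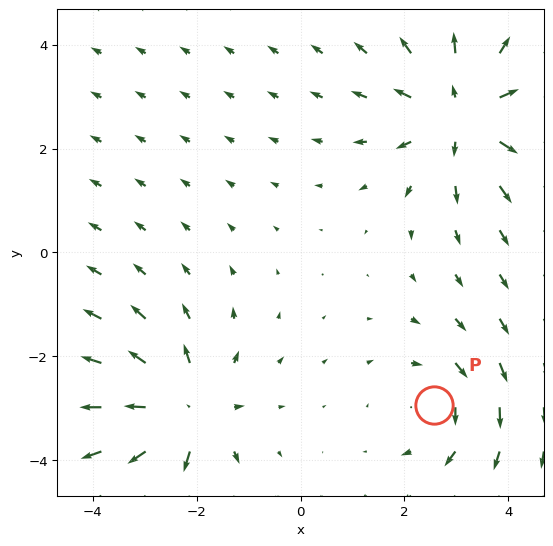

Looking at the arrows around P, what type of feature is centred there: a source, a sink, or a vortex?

vortex

At P (2.6, -2.9) the arrows circulate clockwise. Divergence ≈0, curl about -3 — near-zero divergence with nonzero curl is a vortex.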